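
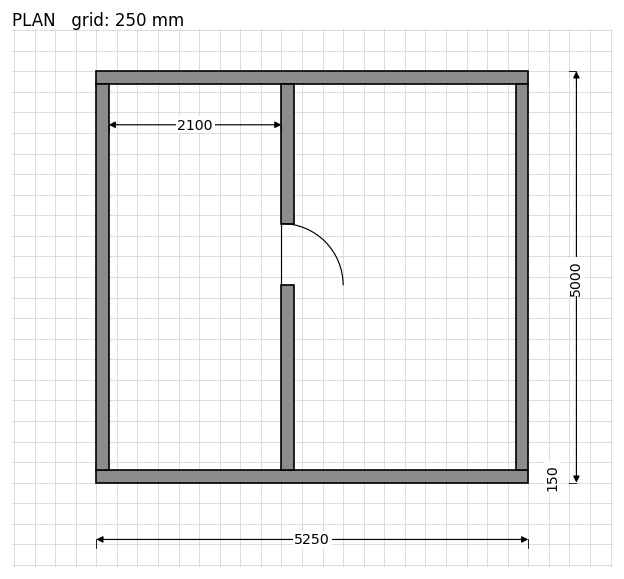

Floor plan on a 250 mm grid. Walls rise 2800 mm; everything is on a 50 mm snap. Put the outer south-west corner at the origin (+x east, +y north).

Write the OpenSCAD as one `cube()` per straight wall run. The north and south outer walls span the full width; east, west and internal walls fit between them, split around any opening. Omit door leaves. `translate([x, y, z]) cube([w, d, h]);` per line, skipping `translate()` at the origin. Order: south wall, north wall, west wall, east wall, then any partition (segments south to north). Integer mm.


cube([5250, 150, 2800]);
translate([0, 4850, 0]) cube([5250, 150, 2800]);
translate([0, 150, 0]) cube([150, 4700, 2800]);
translate([5100, 150, 0]) cube([150, 4700, 2800]);
translate([2250, 150, 0]) cube([150, 2250, 2800]);
translate([2250, 3150, 0]) cube([150, 1700, 2800]);


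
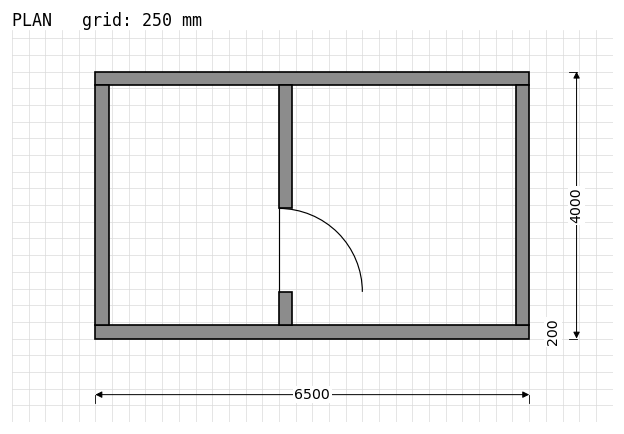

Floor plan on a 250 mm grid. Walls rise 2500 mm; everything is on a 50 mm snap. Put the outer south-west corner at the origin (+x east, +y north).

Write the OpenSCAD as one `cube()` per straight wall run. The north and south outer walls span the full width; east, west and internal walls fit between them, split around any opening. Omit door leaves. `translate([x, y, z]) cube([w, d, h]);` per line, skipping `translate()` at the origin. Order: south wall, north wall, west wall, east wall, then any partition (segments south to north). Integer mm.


cube([6500, 200, 2500]);
translate([0, 3800, 0]) cube([6500, 200, 2500]);
translate([0, 200, 0]) cube([200, 3600, 2500]);
translate([6300, 200, 0]) cube([200, 3600, 2500]);
translate([2750, 200, 0]) cube([200, 500, 2500]);
translate([2750, 1950, 0]) cube([200, 1850, 2500]);


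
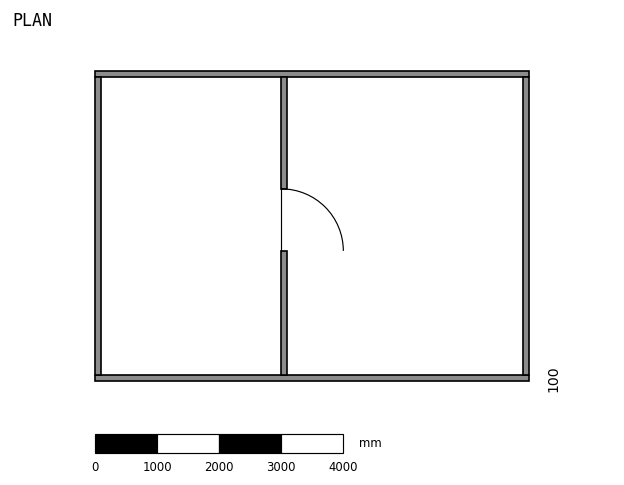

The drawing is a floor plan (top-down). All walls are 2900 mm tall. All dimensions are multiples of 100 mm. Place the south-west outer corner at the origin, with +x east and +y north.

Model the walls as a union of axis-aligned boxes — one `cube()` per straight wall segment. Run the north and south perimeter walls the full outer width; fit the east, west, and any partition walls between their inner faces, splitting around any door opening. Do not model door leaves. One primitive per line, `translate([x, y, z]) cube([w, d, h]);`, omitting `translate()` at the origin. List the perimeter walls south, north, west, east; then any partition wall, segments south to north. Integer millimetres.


cube([7000, 100, 2900]);
translate([0, 4900, 0]) cube([7000, 100, 2900]);
translate([0, 100, 0]) cube([100, 4800, 2900]);
translate([6900, 100, 0]) cube([100, 4800, 2900]);
translate([3000, 100, 0]) cube([100, 2000, 2900]);
translate([3000, 3100, 0]) cube([100, 1800, 2900]);


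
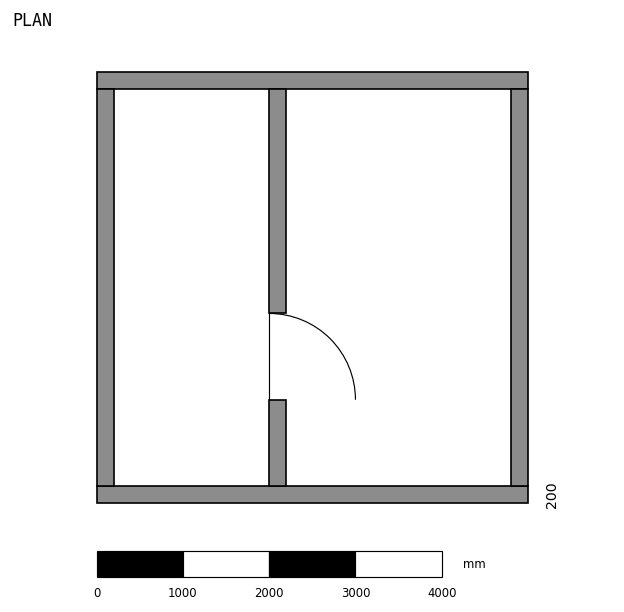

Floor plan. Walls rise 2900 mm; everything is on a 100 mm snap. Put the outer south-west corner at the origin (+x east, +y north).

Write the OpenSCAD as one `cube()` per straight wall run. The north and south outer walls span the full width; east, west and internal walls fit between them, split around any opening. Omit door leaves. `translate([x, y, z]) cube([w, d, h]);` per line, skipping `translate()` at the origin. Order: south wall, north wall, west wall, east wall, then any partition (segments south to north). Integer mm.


cube([5000, 200, 2900]);
translate([0, 4800, 0]) cube([5000, 200, 2900]);
translate([0, 200, 0]) cube([200, 4600, 2900]);
translate([4800, 200, 0]) cube([200, 4600, 2900]);
translate([2000, 200, 0]) cube([200, 1000, 2900]);
translate([2000, 2200, 0]) cube([200, 2600, 2900]);


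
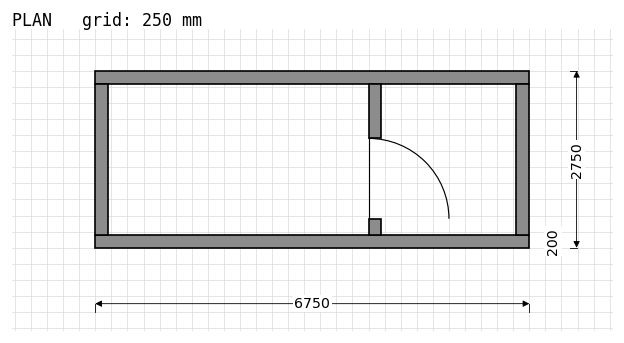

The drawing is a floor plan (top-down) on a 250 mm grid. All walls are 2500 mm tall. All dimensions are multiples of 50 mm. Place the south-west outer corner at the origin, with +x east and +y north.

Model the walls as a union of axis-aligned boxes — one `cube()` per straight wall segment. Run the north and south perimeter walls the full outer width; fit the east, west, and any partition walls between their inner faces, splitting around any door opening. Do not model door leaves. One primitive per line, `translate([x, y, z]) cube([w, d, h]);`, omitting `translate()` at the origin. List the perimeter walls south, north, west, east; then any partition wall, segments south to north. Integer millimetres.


cube([6750, 200, 2500]);
translate([0, 2550, 0]) cube([6750, 200, 2500]);
translate([0, 200, 0]) cube([200, 2350, 2500]);
translate([6550, 200, 0]) cube([200, 2350, 2500]);
translate([4250, 200, 0]) cube([200, 250, 2500]);
translate([4250, 1700, 0]) cube([200, 850, 2500]);


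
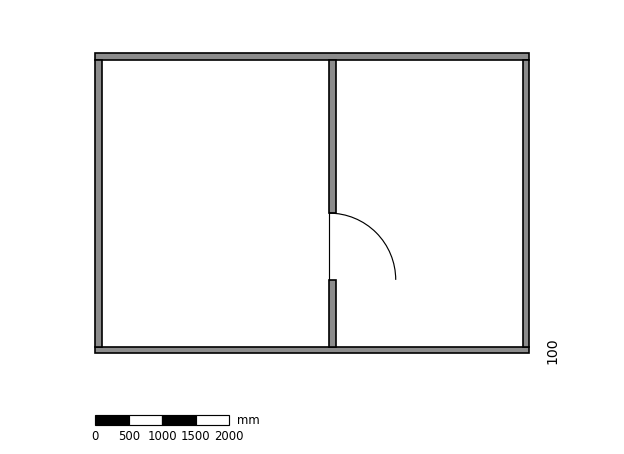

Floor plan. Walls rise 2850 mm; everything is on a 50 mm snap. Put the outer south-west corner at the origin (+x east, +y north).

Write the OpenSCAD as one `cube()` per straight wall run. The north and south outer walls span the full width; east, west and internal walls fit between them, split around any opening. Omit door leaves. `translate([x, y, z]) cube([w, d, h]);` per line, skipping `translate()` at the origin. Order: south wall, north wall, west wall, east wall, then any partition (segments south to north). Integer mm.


cube([6500, 100, 2850]);
translate([0, 4400, 0]) cube([6500, 100, 2850]);
translate([0, 100, 0]) cube([100, 4300, 2850]);
translate([6400, 100, 0]) cube([100, 4300, 2850]);
translate([3500, 100, 0]) cube([100, 1000, 2850]);
translate([3500, 2100, 0]) cube([100, 2300, 2850]);


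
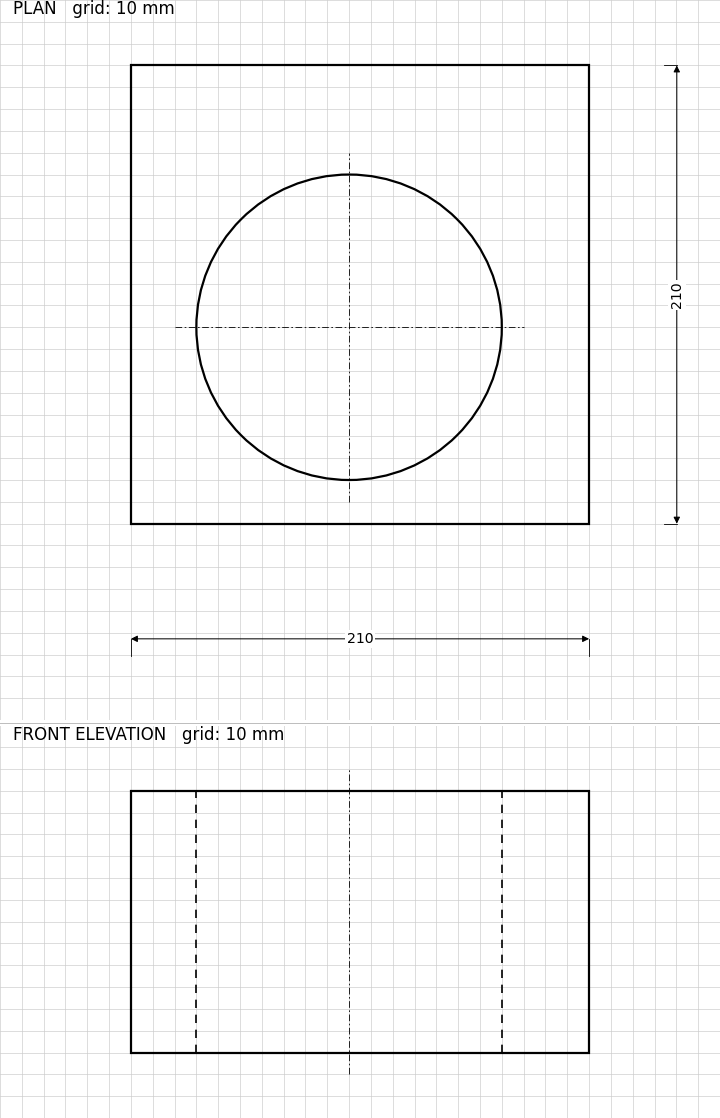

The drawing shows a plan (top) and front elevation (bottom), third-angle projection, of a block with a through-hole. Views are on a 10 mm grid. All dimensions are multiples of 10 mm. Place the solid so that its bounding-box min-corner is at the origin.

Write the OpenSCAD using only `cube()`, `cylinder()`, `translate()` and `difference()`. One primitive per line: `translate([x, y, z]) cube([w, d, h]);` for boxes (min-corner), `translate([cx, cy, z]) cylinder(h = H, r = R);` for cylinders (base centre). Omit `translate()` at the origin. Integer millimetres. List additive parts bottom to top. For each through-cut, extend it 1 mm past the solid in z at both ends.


difference() {
  cube([210, 210, 120]);
  translate([100, 90, -1]) cylinder(h = 122, r = 70);
}


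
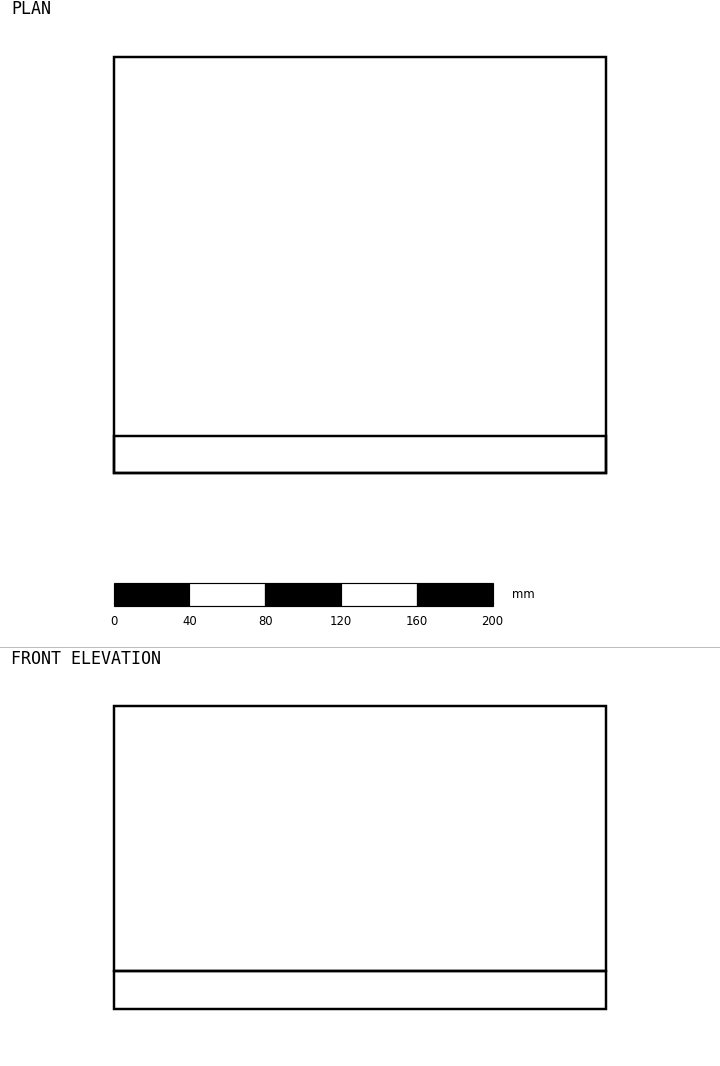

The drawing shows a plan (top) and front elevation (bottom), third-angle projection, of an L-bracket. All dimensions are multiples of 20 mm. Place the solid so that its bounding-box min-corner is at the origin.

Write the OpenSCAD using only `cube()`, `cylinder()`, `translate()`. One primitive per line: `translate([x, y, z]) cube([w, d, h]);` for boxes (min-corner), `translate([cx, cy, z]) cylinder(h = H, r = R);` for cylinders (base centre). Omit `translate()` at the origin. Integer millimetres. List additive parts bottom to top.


cube([260, 220, 20]);
translate([0, 0, 20]) cube([260, 20, 140]);


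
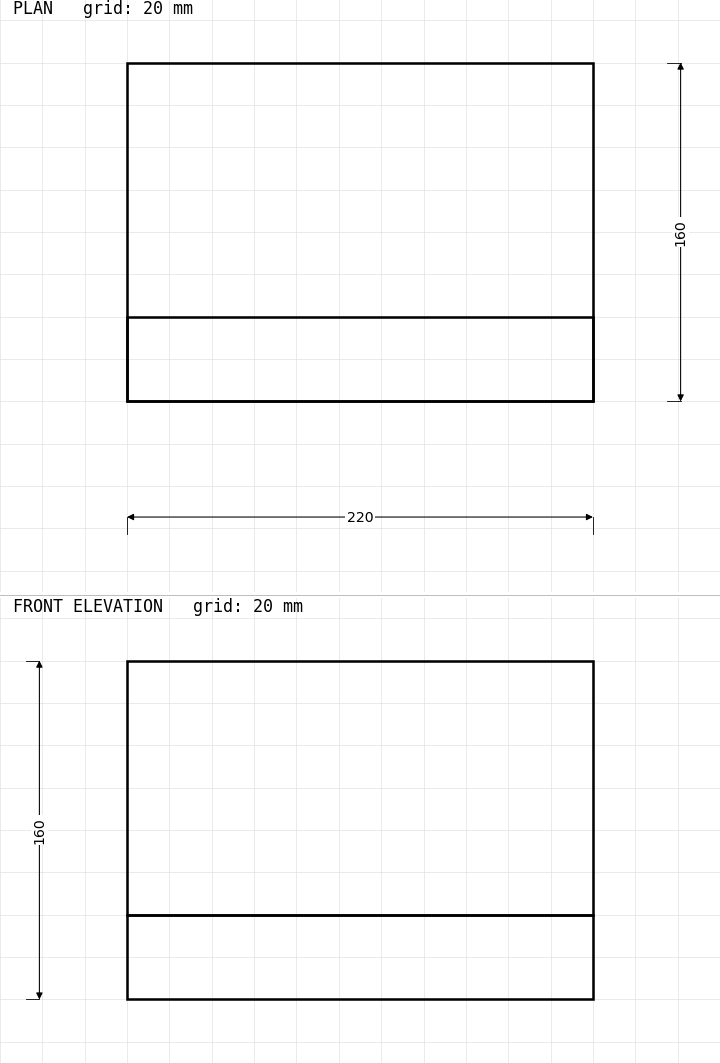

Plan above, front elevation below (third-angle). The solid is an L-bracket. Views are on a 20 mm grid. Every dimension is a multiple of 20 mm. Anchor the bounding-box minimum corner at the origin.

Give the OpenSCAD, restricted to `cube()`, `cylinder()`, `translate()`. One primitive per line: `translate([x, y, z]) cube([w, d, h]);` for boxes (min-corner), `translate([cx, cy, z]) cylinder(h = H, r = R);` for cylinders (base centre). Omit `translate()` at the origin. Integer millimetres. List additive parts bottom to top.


cube([220, 160, 40]);
translate([0, 0, 40]) cube([220, 40, 120]);


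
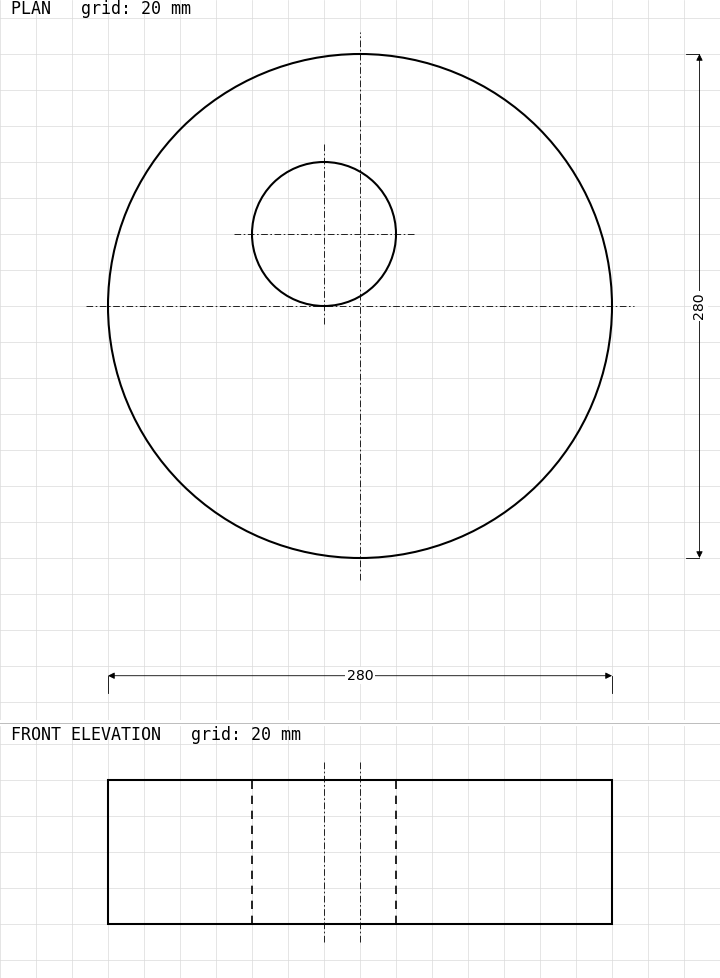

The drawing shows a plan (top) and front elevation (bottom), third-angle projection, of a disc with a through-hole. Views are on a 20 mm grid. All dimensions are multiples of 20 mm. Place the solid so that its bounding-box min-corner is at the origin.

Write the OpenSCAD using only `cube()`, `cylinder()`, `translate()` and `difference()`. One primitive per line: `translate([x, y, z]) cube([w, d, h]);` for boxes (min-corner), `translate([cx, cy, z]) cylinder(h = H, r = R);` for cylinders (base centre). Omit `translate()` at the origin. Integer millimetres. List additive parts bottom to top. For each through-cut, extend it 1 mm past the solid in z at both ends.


difference() {
  translate([140, 140, 0]) cylinder(h = 80, r = 140);
  translate([120, 180, -1]) cylinder(h = 82, r = 40);
}


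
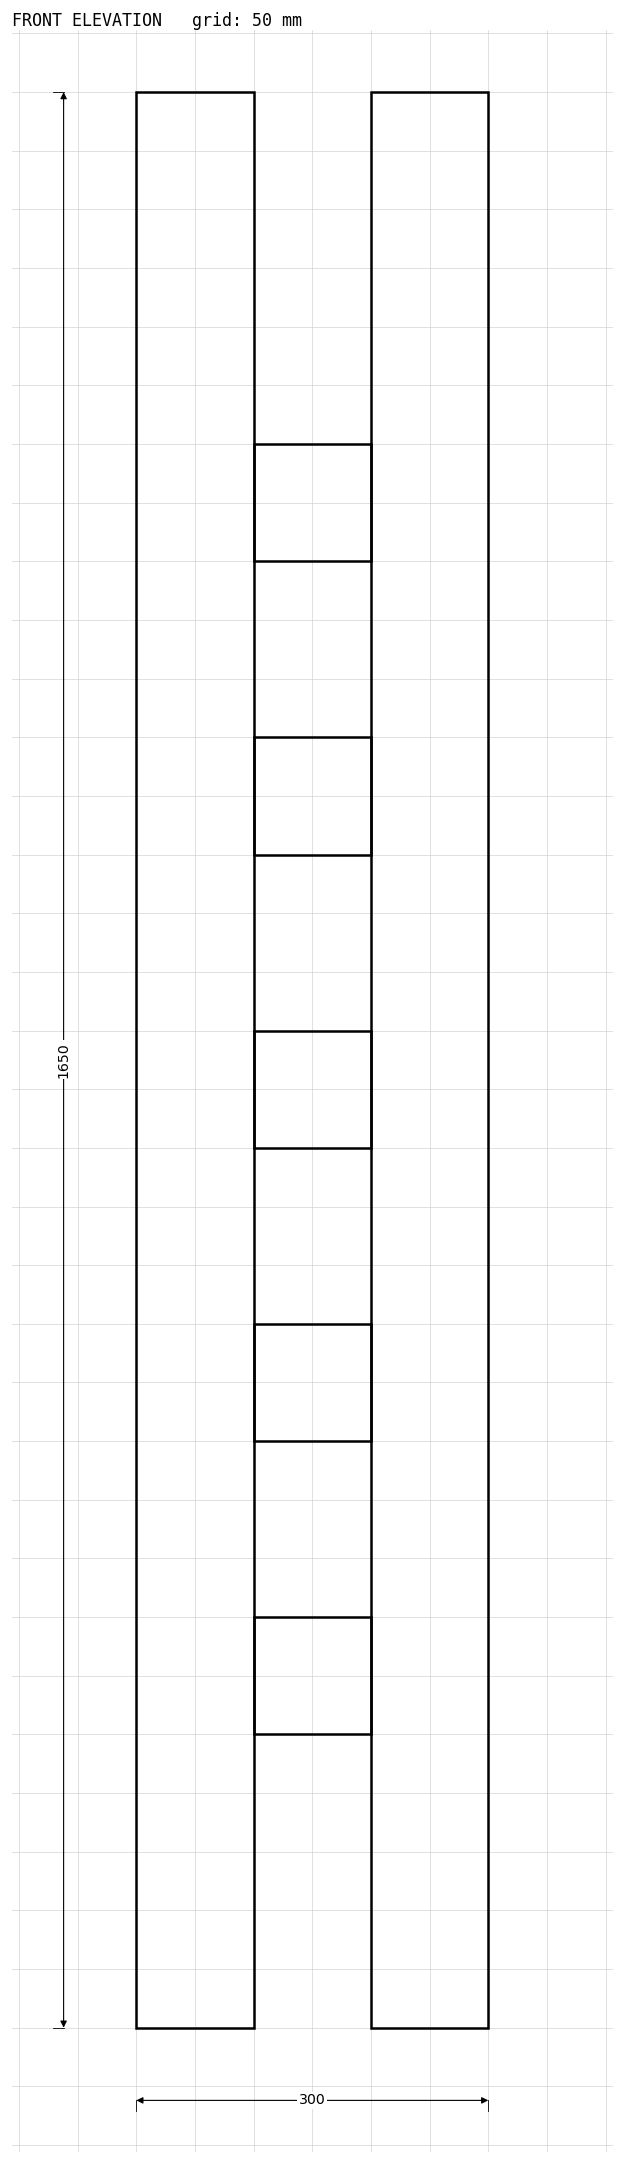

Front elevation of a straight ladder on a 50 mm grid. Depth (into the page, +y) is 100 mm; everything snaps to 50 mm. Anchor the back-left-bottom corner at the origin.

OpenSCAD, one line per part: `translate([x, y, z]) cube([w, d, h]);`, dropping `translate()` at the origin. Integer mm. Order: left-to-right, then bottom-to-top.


cube([100, 100, 1650]);
translate([100, 0, 250]) cube([100, 100, 100]);
translate([100, 0, 500]) cube([100, 100, 100]);
translate([100, 0, 750]) cube([100, 100, 100]);
translate([100, 0, 1000]) cube([100, 100, 100]);
translate([100, 0, 1250]) cube([100, 100, 100]);
translate([200, 0, 0]) cube([100, 100, 1650]);


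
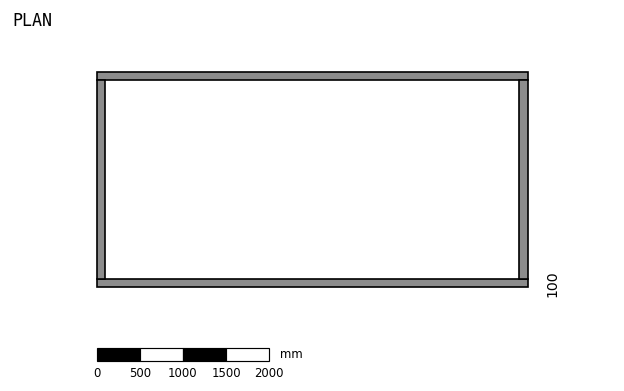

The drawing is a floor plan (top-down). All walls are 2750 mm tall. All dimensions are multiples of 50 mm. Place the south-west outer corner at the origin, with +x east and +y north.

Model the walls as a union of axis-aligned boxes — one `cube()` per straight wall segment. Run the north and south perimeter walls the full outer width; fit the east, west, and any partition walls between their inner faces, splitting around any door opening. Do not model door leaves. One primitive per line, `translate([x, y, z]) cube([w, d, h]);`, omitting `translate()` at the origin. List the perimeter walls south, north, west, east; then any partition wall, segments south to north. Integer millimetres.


cube([5000, 100, 2750]);
translate([0, 2400, 0]) cube([5000, 100, 2750]);
translate([0, 100, 0]) cube([100, 2300, 2750]);
translate([4900, 100, 0]) cube([100, 2300, 2750]);


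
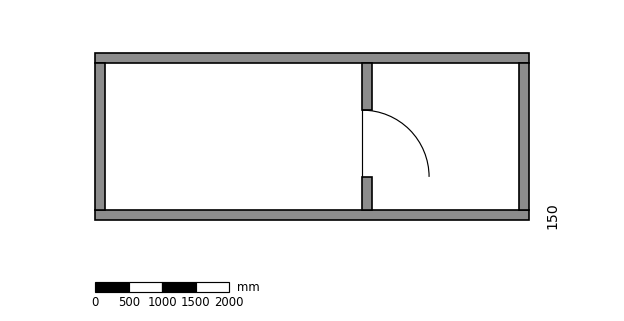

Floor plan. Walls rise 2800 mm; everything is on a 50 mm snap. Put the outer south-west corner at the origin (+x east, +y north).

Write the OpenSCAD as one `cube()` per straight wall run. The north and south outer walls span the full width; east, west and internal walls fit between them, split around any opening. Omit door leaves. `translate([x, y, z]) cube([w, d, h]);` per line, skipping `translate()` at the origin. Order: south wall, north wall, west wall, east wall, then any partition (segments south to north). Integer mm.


cube([6500, 150, 2800]);
translate([0, 2350, 0]) cube([6500, 150, 2800]);
translate([0, 150, 0]) cube([150, 2200, 2800]);
translate([6350, 150, 0]) cube([150, 2200, 2800]);
translate([4000, 150, 0]) cube([150, 500, 2800]);
translate([4000, 1650, 0]) cube([150, 700, 2800]);


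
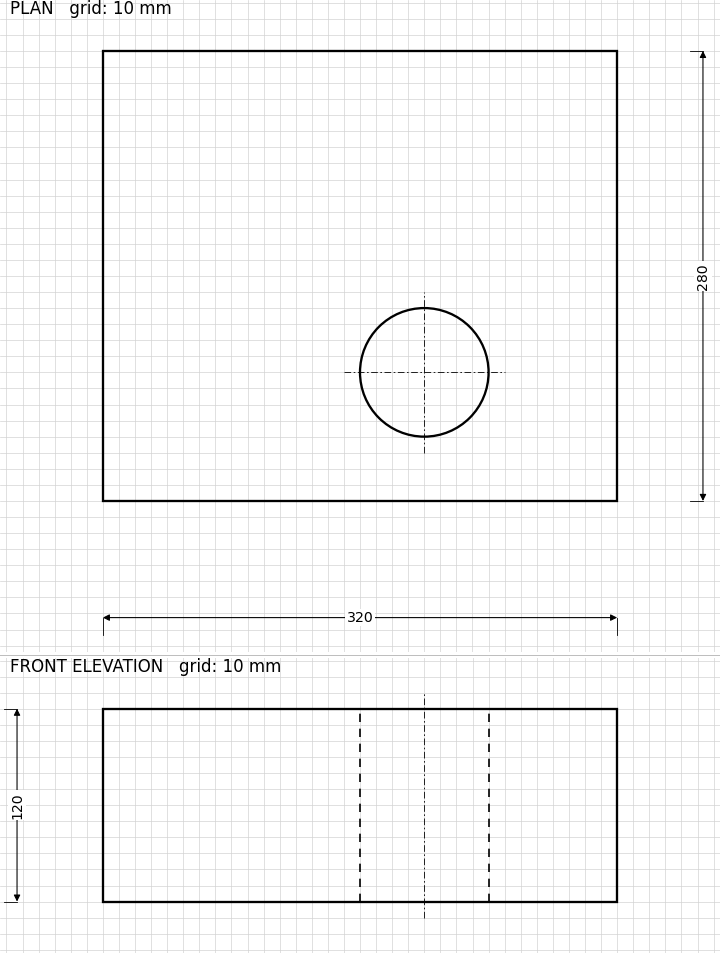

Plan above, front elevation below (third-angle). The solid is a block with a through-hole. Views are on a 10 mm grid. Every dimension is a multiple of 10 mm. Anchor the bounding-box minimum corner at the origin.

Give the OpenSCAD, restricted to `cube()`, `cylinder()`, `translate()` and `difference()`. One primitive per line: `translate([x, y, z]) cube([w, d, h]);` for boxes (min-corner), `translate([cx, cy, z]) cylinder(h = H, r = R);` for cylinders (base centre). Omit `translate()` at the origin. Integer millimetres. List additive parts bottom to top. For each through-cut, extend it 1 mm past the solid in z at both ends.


difference() {
  cube([320, 280, 120]);
  translate([200, 80, -1]) cylinder(h = 122, r = 40);
}


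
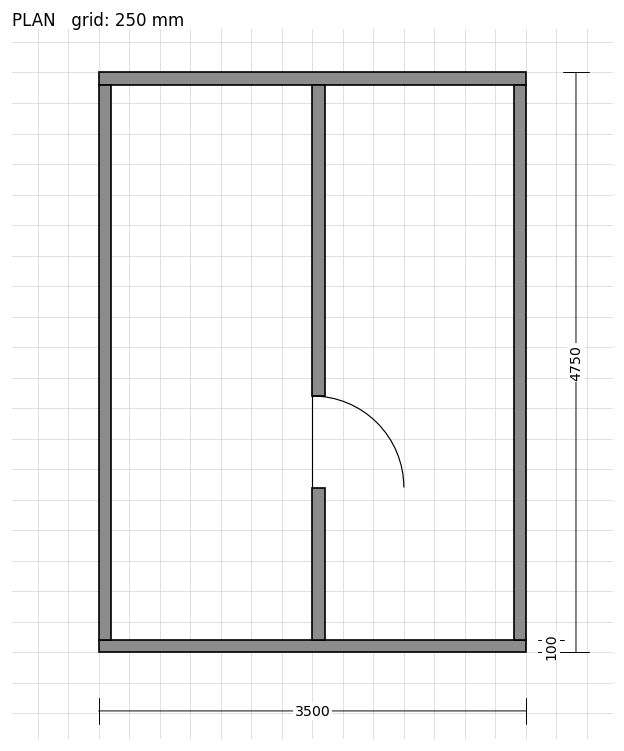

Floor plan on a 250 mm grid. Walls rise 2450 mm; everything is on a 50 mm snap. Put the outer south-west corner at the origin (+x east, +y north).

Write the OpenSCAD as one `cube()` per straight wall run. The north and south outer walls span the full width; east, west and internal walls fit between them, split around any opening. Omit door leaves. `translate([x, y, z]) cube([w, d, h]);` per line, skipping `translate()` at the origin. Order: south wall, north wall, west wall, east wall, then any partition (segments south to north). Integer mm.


cube([3500, 100, 2450]);
translate([0, 4650, 0]) cube([3500, 100, 2450]);
translate([0, 100, 0]) cube([100, 4550, 2450]);
translate([3400, 100, 0]) cube([100, 4550, 2450]);
translate([1750, 100, 0]) cube([100, 1250, 2450]);
translate([1750, 2100, 0]) cube([100, 2550, 2450]);


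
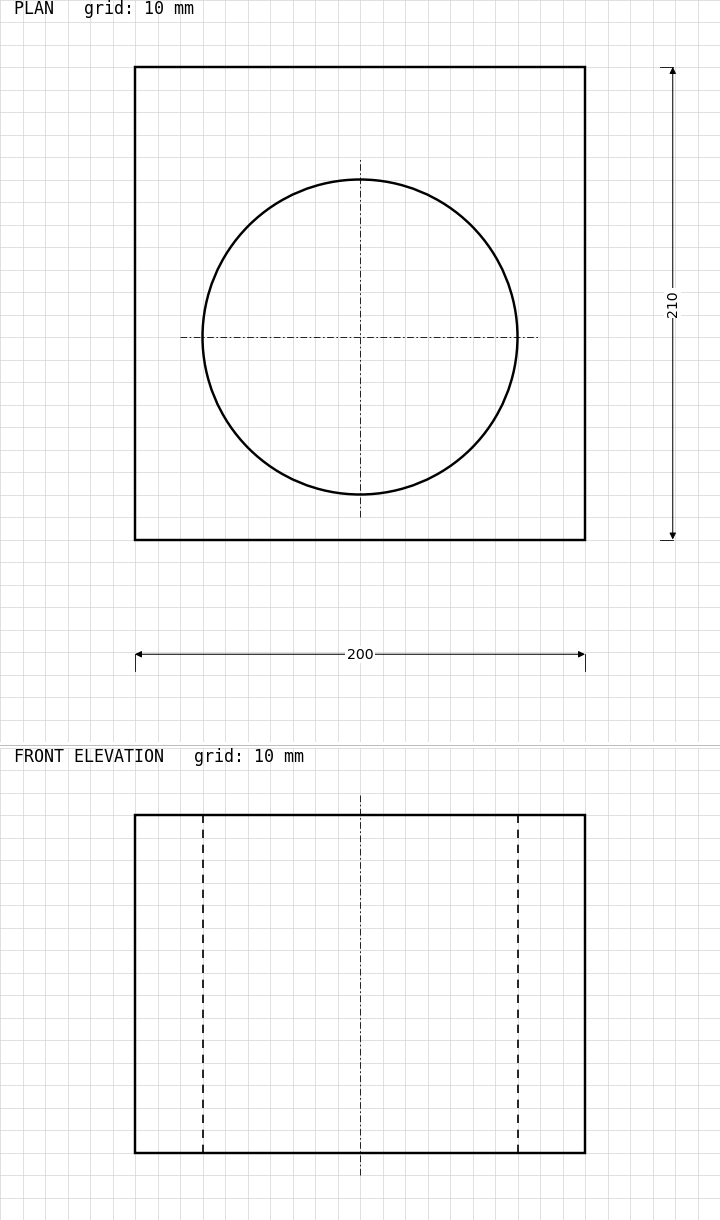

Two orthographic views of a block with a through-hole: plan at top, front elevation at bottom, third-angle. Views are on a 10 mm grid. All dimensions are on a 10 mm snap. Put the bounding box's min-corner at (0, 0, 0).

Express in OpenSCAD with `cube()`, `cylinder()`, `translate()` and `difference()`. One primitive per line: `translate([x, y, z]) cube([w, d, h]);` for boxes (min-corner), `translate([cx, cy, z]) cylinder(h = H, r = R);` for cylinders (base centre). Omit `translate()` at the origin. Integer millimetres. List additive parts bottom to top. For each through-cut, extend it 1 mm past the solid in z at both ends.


difference() {
  cube([200, 210, 150]);
  translate([100, 90, -1]) cylinder(h = 152, r = 70);
}


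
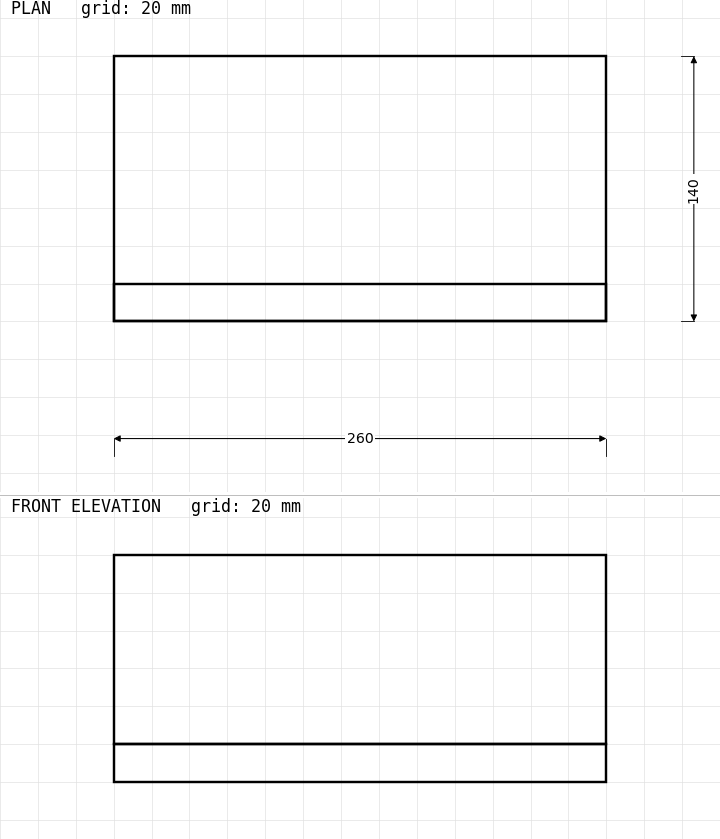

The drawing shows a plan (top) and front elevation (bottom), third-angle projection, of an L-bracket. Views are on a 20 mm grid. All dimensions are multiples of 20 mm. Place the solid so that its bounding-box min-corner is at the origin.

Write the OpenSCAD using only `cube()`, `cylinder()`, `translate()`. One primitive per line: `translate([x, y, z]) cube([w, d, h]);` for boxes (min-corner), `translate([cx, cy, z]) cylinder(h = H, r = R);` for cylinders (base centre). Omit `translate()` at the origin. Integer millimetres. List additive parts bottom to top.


cube([260, 140, 20]);
translate([0, 0, 20]) cube([260, 20, 100]);


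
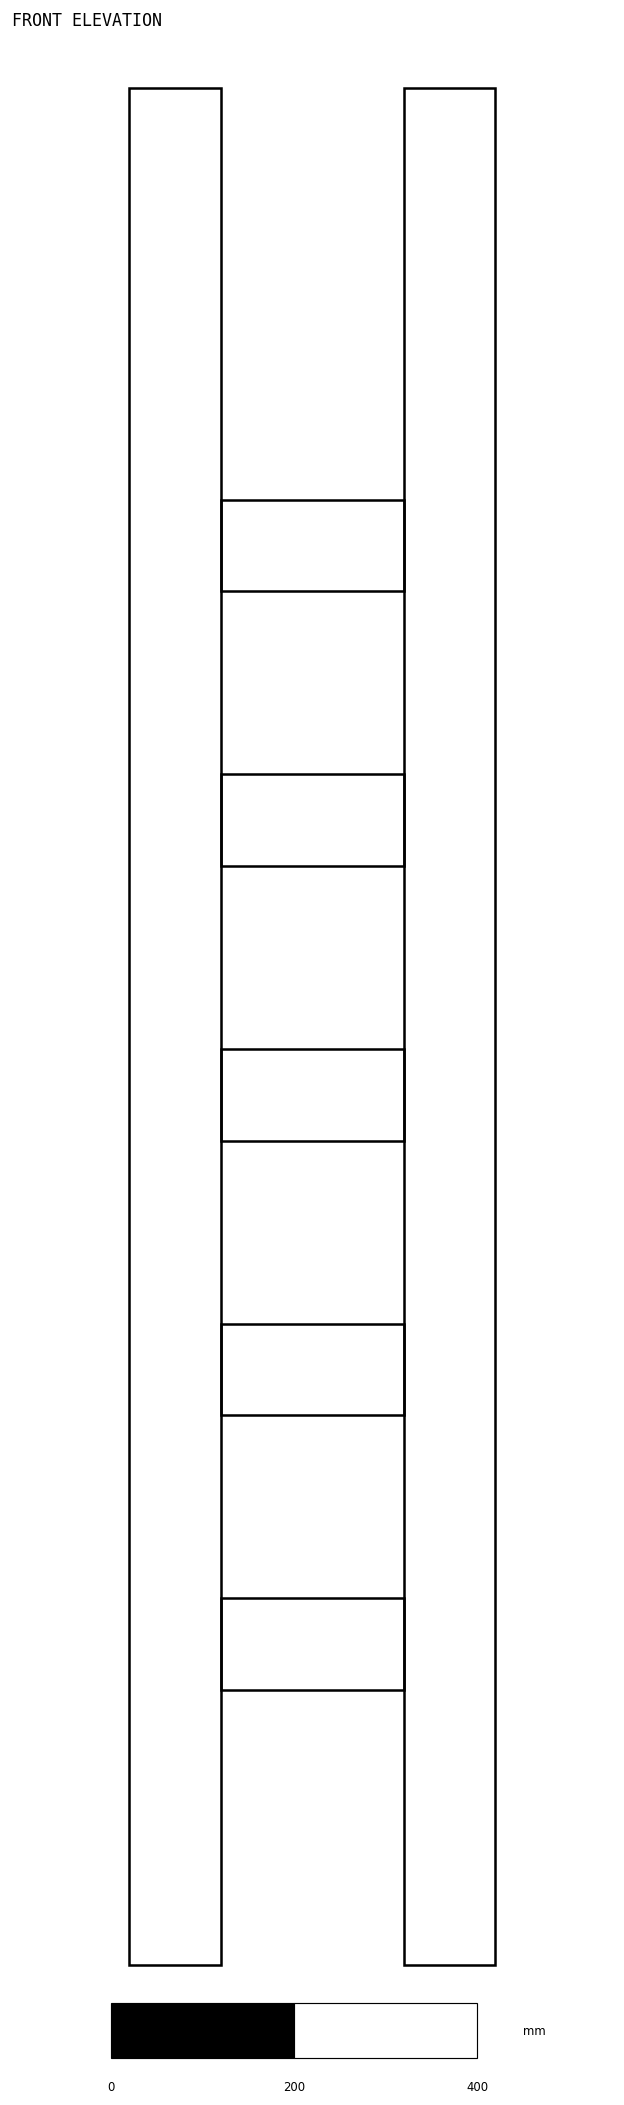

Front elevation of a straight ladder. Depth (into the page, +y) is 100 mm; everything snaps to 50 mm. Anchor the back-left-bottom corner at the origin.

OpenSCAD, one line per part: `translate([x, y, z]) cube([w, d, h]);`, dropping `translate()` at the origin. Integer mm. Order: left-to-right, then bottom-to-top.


cube([100, 100, 2050]);
translate([100, 0, 300]) cube([200, 100, 100]);
translate([100, 0, 600]) cube([200, 100, 100]);
translate([100, 0, 900]) cube([200, 100, 100]);
translate([100, 0, 1200]) cube([200, 100, 100]);
translate([100, 0, 1500]) cube([200, 100, 100]);
translate([300, 0, 0]) cube([100, 100, 2050]);


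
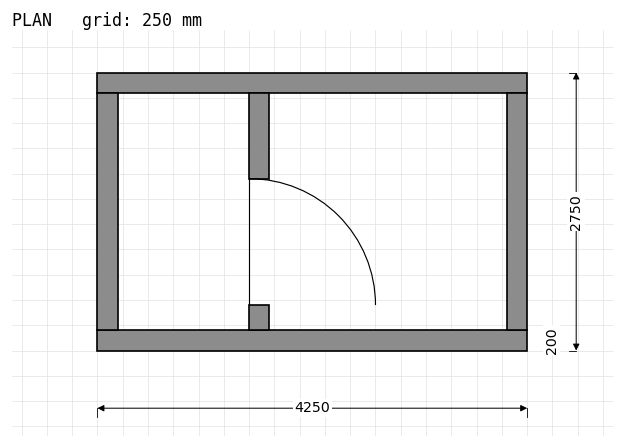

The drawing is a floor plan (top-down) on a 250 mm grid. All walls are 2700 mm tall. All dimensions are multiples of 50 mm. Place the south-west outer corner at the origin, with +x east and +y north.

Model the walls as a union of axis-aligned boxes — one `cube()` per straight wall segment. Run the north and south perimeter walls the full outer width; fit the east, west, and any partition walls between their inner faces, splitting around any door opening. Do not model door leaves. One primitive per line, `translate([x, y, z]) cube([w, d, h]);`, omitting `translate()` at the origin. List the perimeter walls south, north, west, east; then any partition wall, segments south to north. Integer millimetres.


cube([4250, 200, 2700]);
translate([0, 2550, 0]) cube([4250, 200, 2700]);
translate([0, 200, 0]) cube([200, 2350, 2700]);
translate([4050, 200, 0]) cube([200, 2350, 2700]);
translate([1500, 200, 0]) cube([200, 250, 2700]);
translate([1500, 1700, 0]) cube([200, 850, 2700]);


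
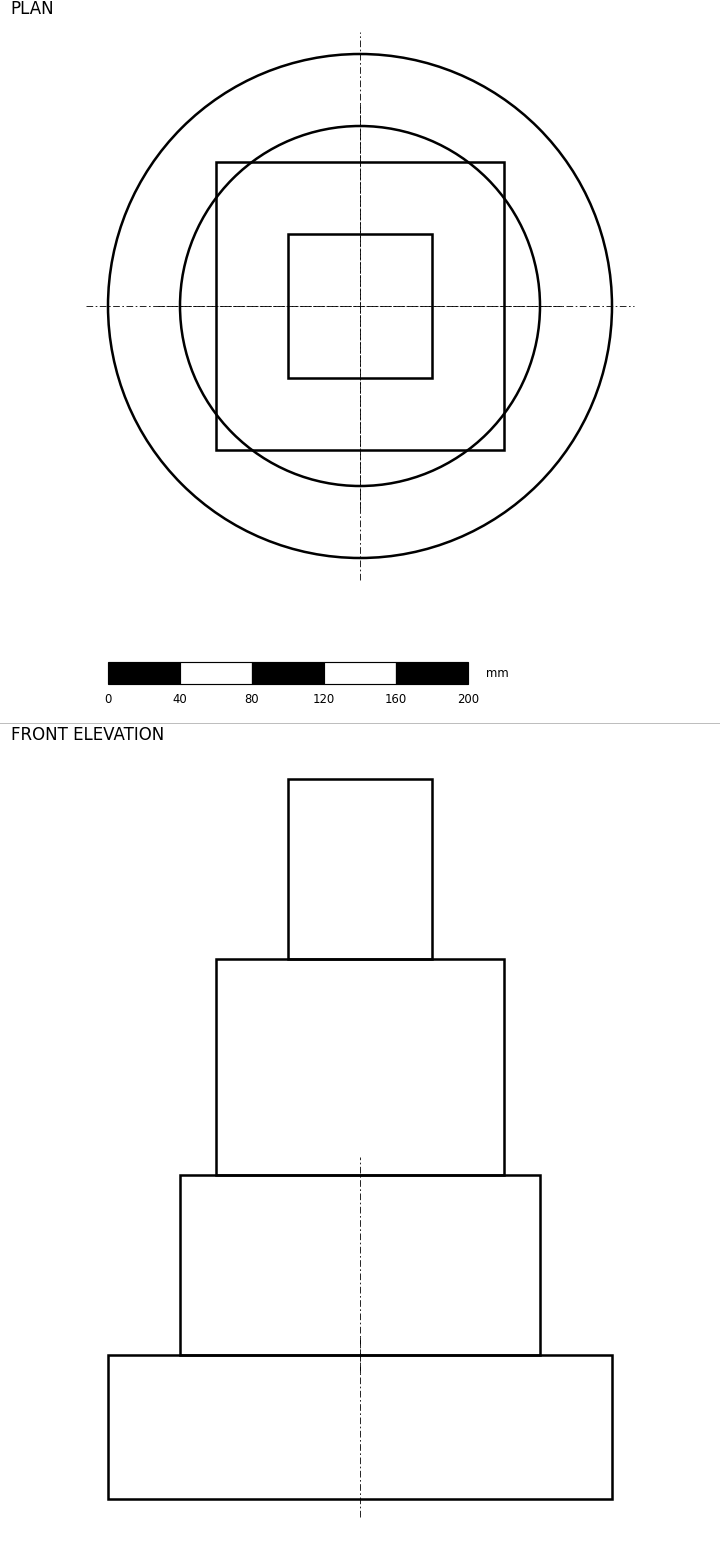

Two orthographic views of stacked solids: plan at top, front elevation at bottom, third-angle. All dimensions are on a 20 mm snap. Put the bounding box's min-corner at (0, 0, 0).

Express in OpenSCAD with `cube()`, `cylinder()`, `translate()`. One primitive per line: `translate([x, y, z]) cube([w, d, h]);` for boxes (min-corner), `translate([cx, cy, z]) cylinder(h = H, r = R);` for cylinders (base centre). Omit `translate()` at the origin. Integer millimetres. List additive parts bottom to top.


translate([140, 140, 0]) cylinder(h = 80, r = 140);
translate([140, 140, 80]) cylinder(h = 100, r = 100);
translate([60, 60, 180]) cube([160, 160, 120]);
translate([100, 100, 300]) cube([80, 80, 100]);


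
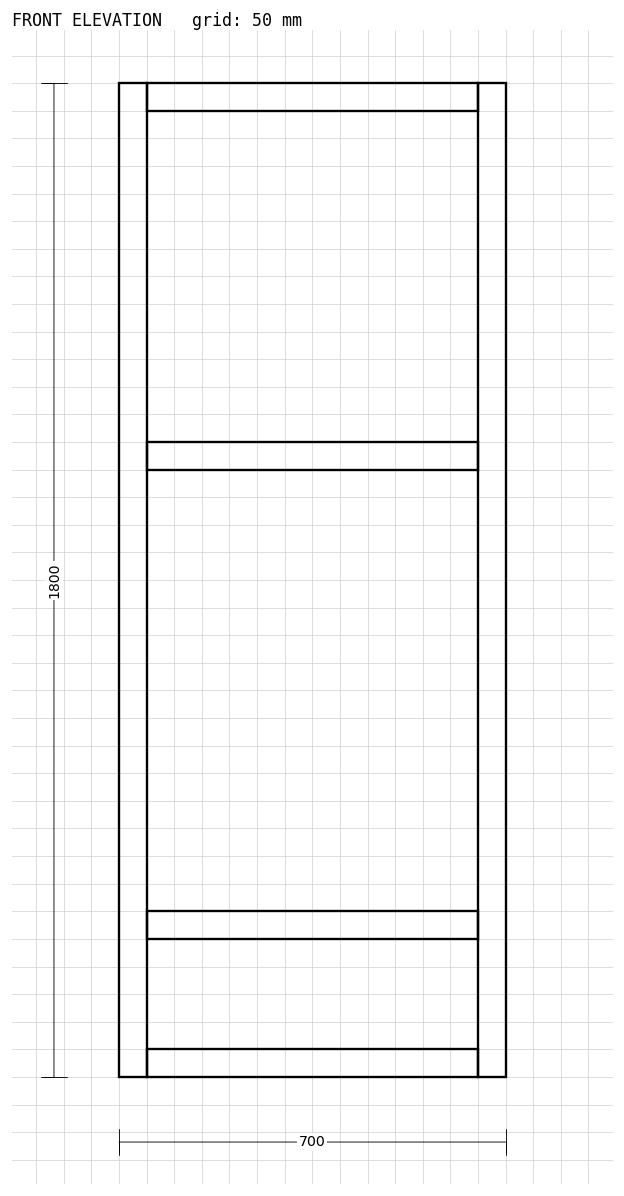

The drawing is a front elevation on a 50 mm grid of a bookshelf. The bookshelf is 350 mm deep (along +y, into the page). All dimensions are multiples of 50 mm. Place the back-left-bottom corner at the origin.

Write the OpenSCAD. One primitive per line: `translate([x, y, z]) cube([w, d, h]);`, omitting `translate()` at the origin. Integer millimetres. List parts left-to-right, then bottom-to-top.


cube([50, 350, 1800]);
translate([50, 0, 0]) cube([600, 350, 50]);
translate([50, 0, 250]) cube([600, 350, 50]);
translate([50, 0, 1100]) cube([600, 350, 50]);
translate([50, 0, 1750]) cube([600, 350, 50]);
translate([650, 0, 0]) cube([50, 350, 1800]);


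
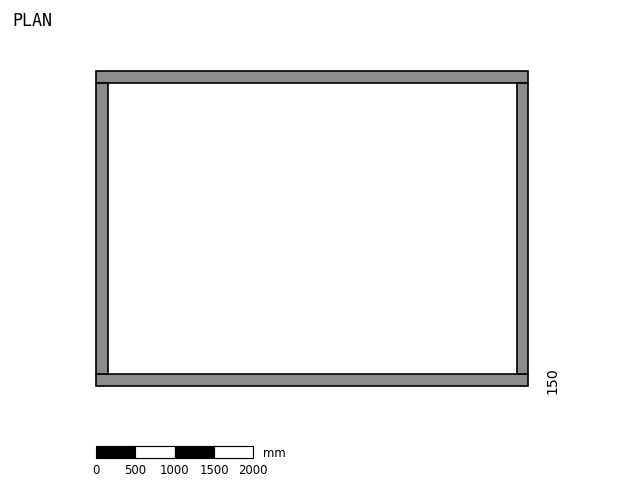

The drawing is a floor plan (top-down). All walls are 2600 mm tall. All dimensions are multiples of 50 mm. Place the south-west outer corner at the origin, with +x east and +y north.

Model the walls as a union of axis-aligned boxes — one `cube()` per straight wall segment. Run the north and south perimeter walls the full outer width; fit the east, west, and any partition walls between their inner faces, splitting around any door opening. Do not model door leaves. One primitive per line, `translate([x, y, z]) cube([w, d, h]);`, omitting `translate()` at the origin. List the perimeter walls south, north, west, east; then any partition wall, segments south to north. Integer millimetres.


cube([5500, 150, 2600]);
translate([0, 3850, 0]) cube([5500, 150, 2600]);
translate([0, 150, 0]) cube([150, 3700, 2600]);
translate([5350, 150, 0]) cube([150, 3700, 2600]);


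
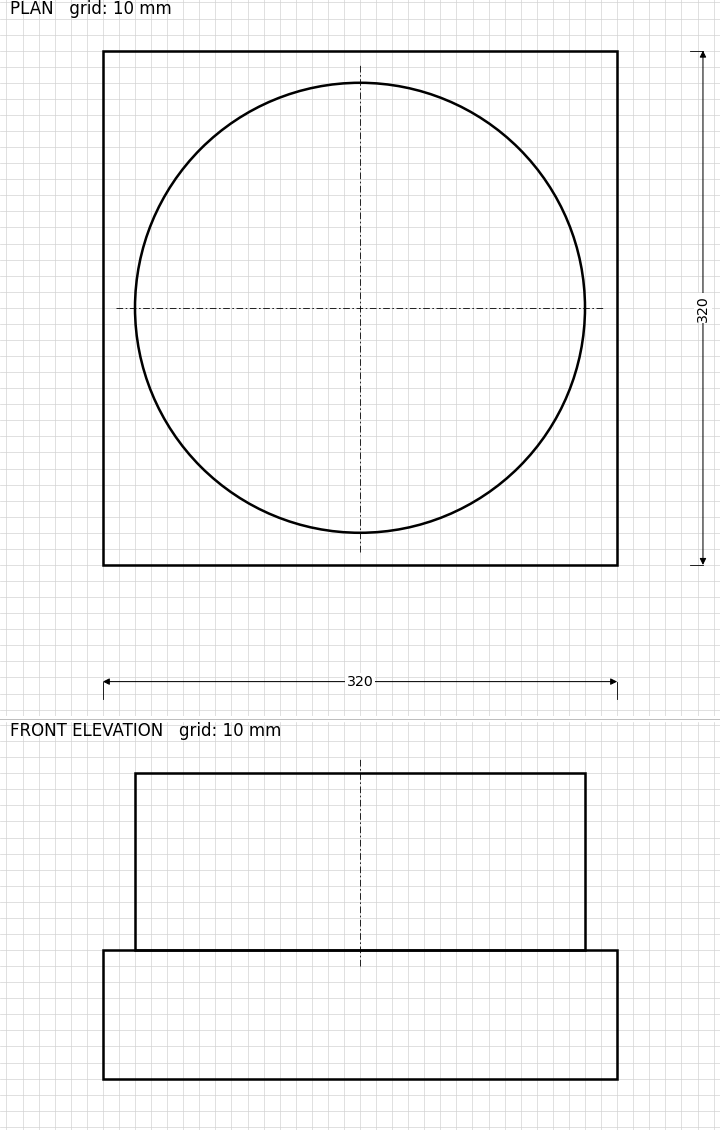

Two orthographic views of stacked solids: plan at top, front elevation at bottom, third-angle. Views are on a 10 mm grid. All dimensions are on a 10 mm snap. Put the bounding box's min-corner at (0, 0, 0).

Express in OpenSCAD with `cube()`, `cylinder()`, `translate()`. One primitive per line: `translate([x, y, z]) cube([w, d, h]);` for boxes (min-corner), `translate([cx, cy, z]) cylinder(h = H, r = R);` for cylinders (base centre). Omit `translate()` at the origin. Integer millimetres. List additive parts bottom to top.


cube([320, 320, 80]);
translate([160, 160, 80]) cylinder(h = 110, r = 140);


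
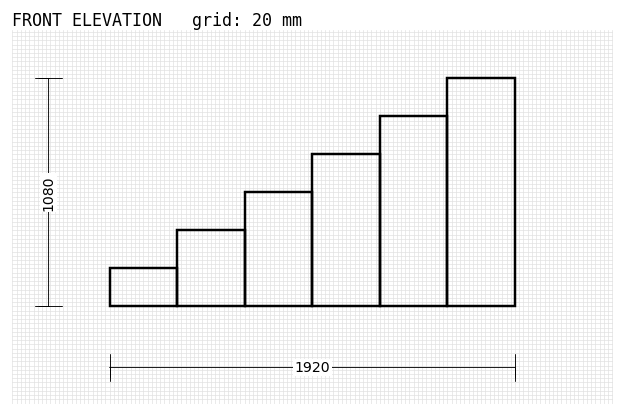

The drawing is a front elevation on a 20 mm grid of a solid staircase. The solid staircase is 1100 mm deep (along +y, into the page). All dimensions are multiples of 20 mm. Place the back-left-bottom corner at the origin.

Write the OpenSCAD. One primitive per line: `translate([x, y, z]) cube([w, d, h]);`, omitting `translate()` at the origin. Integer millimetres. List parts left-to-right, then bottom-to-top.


cube([320, 1100, 180]);
translate([320, 0, 0]) cube([320, 1100, 360]);
translate([640, 0, 0]) cube([320, 1100, 540]);
translate([960, 0, 0]) cube([320, 1100, 720]);
translate([1280, 0, 0]) cube([320, 1100, 900]);
translate([1600, 0, 0]) cube([320, 1100, 1080]);


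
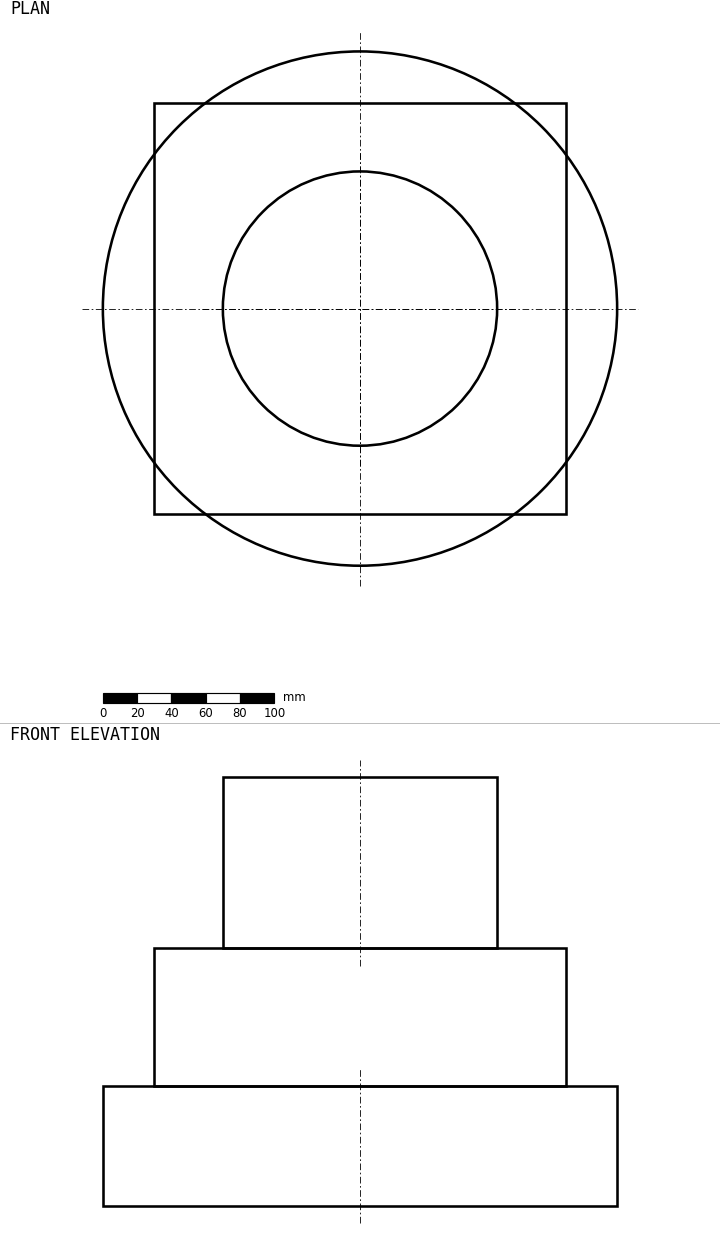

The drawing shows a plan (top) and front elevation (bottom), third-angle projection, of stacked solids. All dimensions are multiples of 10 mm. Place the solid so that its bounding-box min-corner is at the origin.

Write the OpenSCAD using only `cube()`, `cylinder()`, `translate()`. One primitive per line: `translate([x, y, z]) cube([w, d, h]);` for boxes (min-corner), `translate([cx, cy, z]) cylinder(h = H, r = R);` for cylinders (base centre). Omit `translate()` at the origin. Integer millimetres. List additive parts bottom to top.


translate([150, 150, 0]) cylinder(h = 70, r = 150);
translate([30, 30, 70]) cube([240, 240, 80]);
translate([150, 150, 150]) cylinder(h = 100, r = 80);


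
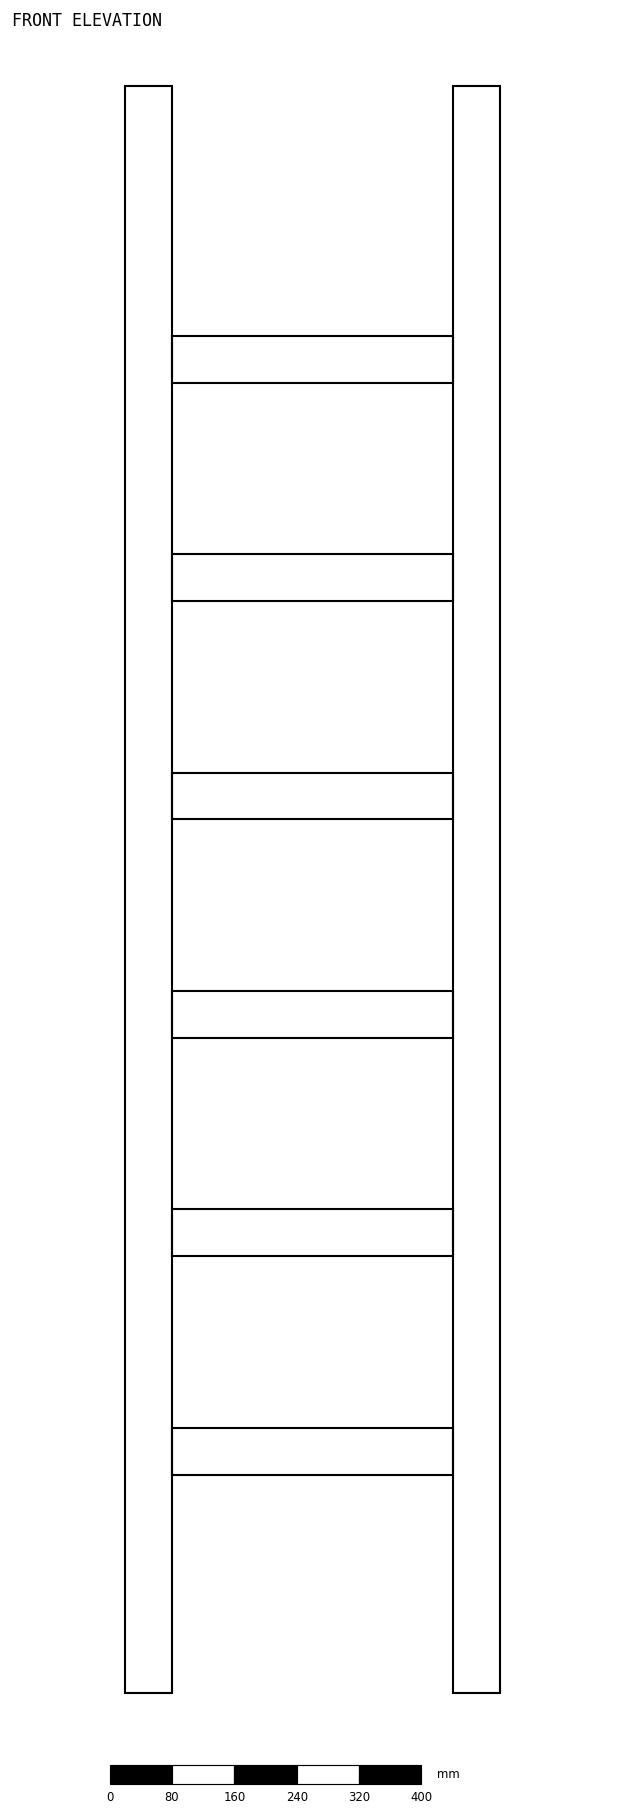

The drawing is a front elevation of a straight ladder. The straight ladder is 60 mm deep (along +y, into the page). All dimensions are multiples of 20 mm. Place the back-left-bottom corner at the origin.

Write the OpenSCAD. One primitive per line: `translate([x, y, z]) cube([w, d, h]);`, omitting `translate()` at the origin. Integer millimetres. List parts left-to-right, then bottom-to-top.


cube([60, 60, 2060]);
translate([60, 0, 280]) cube([360, 60, 60]);
translate([60, 0, 560]) cube([360, 60, 60]);
translate([60, 0, 840]) cube([360, 60, 60]);
translate([60, 0, 1120]) cube([360, 60, 60]);
translate([60, 0, 1400]) cube([360, 60, 60]);
translate([60, 0, 1680]) cube([360, 60, 60]);
translate([420, 0, 0]) cube([60, 60, 2060]);


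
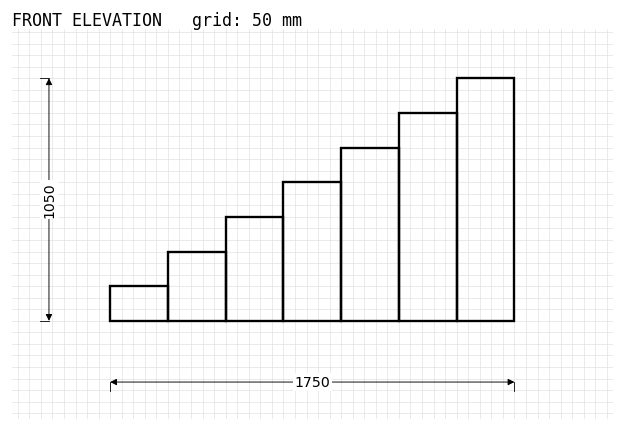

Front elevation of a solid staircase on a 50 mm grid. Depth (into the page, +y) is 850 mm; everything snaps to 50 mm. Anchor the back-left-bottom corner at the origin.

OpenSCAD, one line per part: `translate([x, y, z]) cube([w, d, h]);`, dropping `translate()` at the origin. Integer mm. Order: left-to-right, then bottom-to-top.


cube([250, 850, 150]);
translate([250, 0, 0]) cube([250, 850, 300]);
translate([500, 0, 0]) cube([250, 850, 450]);
translate([750, 0, 0]) cube([250, 850, 600]);
translate([1000, 0, 0]) cube([250, 850, 750]);
translate([1250, 0, 0]) cube([250, 850, 900]);
translate([1500, 0, 0]) cube([250, 850, 1050]);


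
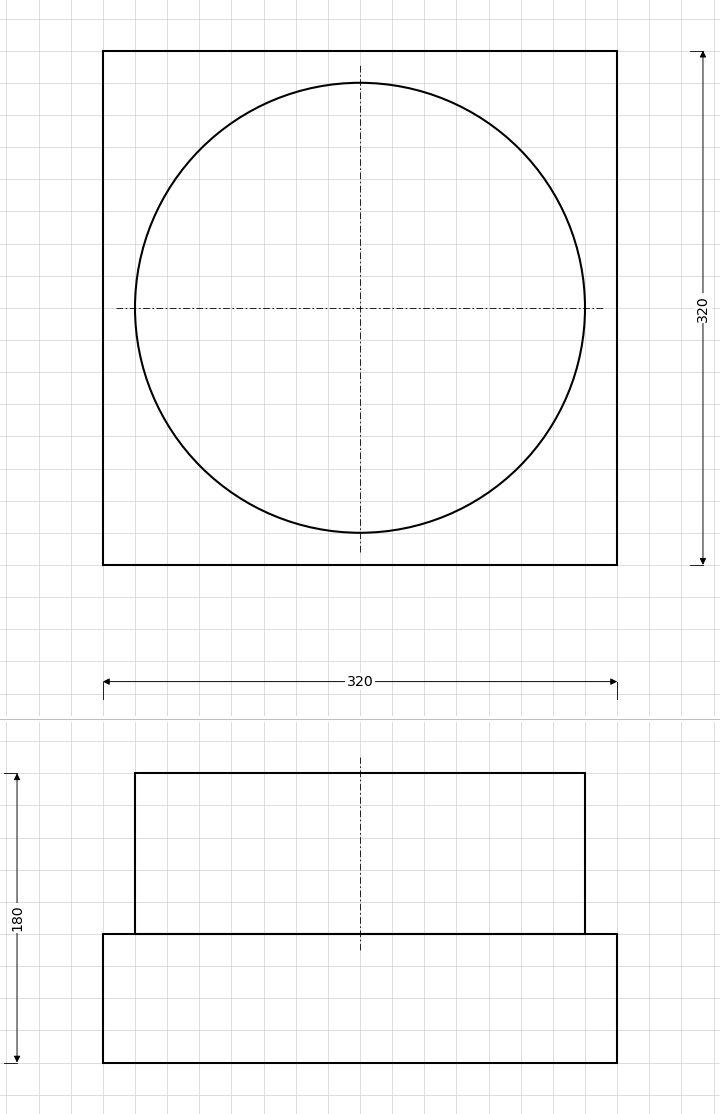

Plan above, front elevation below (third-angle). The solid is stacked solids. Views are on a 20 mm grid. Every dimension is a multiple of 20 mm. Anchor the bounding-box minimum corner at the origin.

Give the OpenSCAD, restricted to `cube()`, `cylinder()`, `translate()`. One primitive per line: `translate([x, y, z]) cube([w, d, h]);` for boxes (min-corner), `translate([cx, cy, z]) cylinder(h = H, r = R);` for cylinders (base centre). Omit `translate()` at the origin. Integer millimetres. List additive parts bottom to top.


cube([320, 320, 80]);
translate([160, 160, 80]) cylinder(h = 100, r = 140);


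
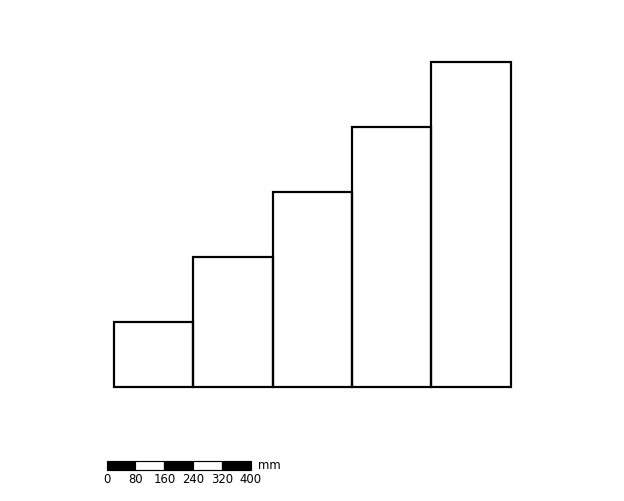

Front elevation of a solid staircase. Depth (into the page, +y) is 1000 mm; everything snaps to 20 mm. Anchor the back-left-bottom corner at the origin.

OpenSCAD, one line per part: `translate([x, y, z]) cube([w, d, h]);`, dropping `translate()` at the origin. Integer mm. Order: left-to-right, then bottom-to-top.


cube([220, 1000, 180]);
translate([220, 0, 0]) cube([220, 1000, 360]);
translate([440, 0, 0]) cube([220, 1000, 540]);
translate([660, 0, 0]) cube([220, 1000, 720]);
translate([880, 0, 0]) cube([220, 1000, 900]);


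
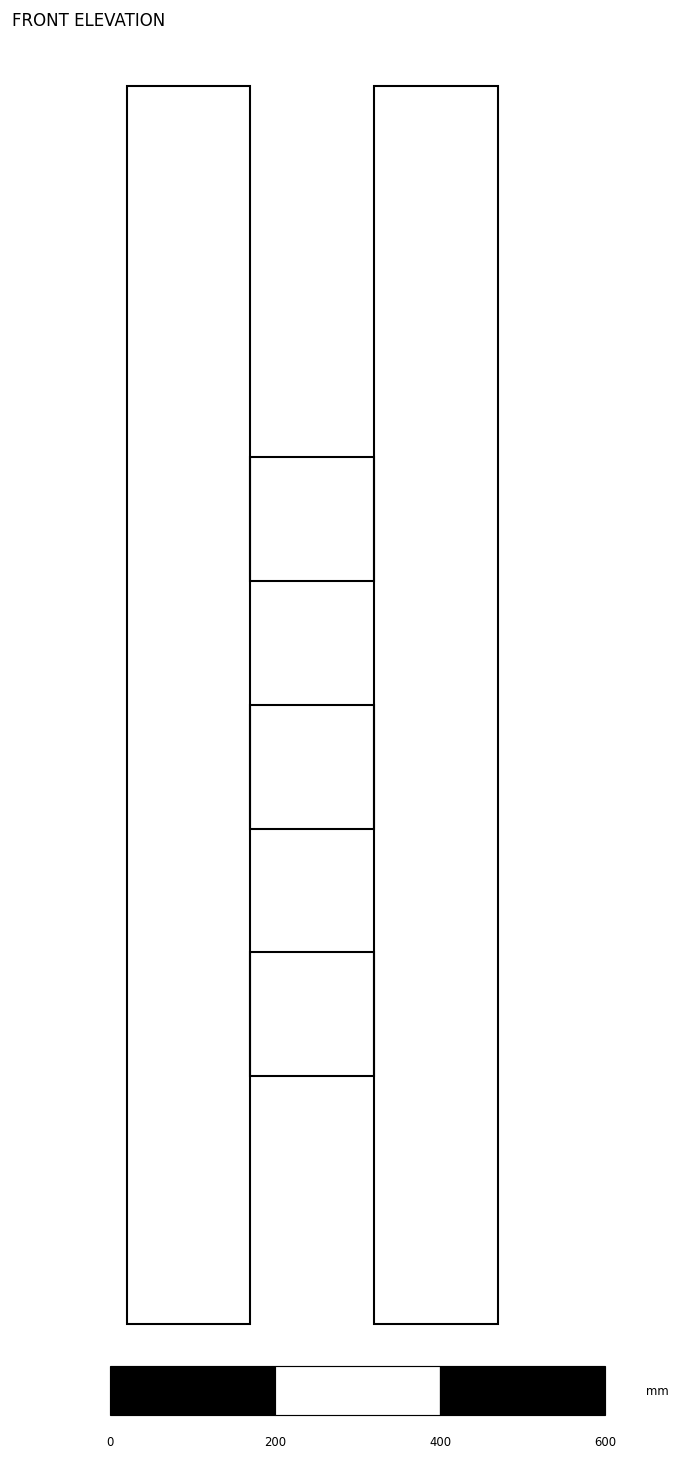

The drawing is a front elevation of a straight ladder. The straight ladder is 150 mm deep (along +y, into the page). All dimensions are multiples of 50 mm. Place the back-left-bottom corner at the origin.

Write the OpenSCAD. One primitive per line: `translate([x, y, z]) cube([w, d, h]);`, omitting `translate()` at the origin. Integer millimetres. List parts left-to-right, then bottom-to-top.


cube([150, 150, 1500]);
translate([150, 0, 300]) cube([150, 150, 150]);
translate([150, 0, 600]) cube([150, 150, 150]);
translate([150, 0, 900]) cube([150, 150, 150]);
translate([300, 0, 0]) cube([150, 150, 1500]);


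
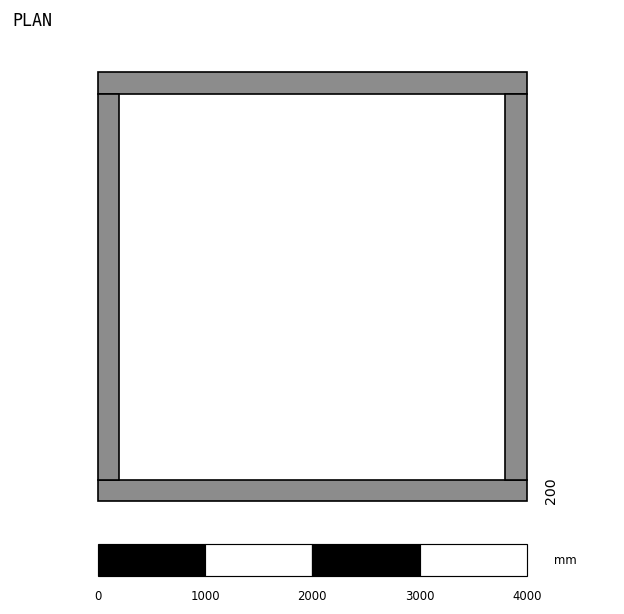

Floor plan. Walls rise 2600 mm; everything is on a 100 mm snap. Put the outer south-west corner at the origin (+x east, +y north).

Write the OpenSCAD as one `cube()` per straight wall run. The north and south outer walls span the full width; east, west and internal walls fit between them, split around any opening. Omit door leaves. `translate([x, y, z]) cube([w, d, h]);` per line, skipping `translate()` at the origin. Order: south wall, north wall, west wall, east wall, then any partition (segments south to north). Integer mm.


cube([4000, 200, 2600]);
translate([0, 3800, 0]) cube([4000, 200, 2600]);
translate([0, 200, 0]) cube([200, 3600, 2600]);
translate([3800, 200, 0]) cube([200, 3600, 2600]);


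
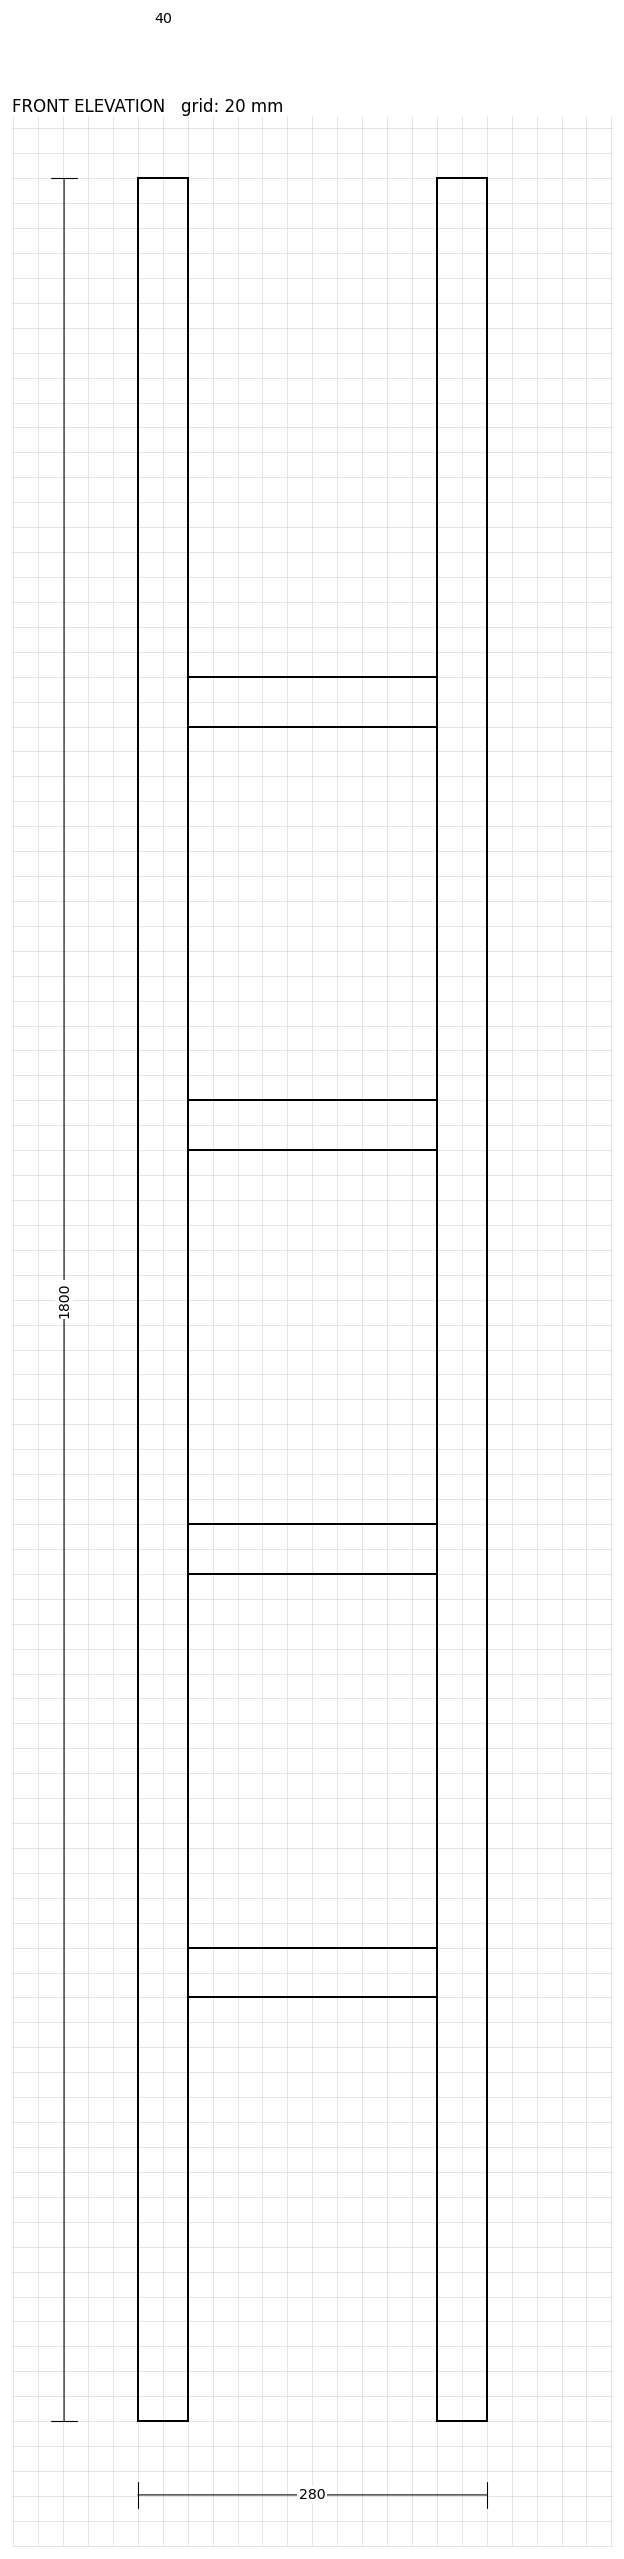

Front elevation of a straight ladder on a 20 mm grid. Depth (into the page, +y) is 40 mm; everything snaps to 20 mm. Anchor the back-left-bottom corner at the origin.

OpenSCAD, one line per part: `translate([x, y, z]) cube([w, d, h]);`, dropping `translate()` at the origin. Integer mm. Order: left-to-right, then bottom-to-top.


cube([40, 40, 1800]);
translate([40, 0, 340]) cube([200, 40, 40]);
translate([40, 0, 680]) cube([200, 40, 40]);
translate([40, 0, 1020]) cube([200, 40, 40]);
translate([40, 0, 1360]) cube([200, 40, 40]);
translate([240, 0, 0]) cube([40, 40, 1800]);


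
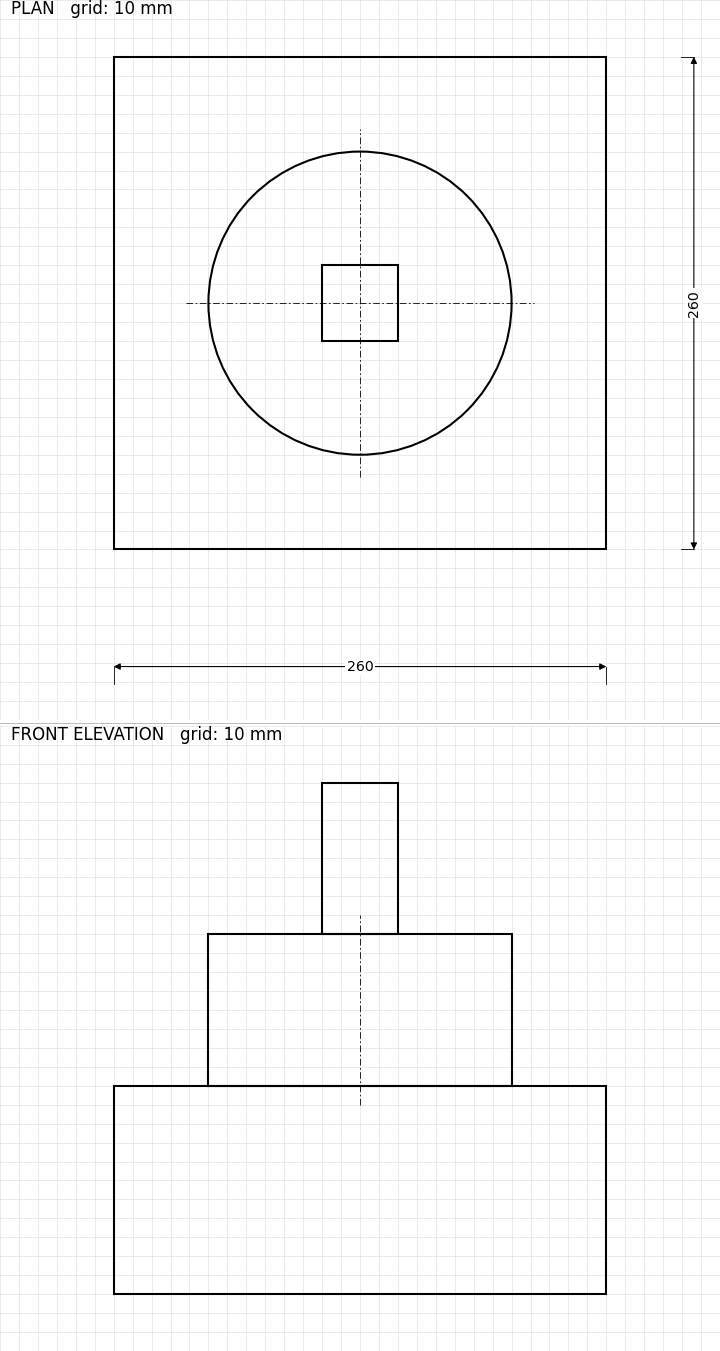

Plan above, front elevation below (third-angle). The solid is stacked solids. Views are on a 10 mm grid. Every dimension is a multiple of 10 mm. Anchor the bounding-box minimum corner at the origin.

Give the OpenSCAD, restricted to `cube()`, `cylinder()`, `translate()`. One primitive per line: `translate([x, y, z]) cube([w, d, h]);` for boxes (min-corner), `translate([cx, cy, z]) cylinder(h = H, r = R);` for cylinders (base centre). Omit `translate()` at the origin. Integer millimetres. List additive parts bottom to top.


cube([260, 260, 110]);
translate([130, 130, 110]) cylinder(h = 80, r = 80);
translate([110, 110, 190]) cube([40, 40, 80]);


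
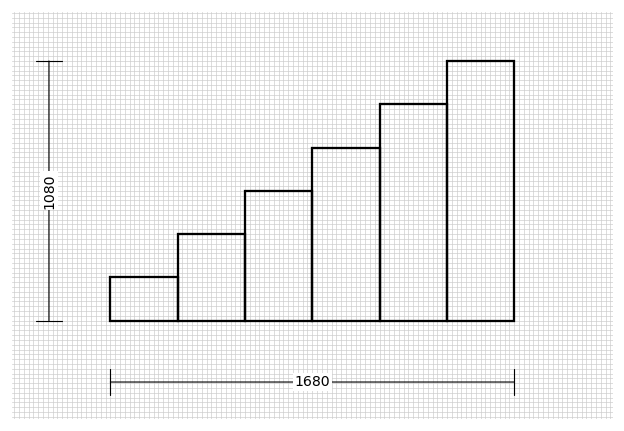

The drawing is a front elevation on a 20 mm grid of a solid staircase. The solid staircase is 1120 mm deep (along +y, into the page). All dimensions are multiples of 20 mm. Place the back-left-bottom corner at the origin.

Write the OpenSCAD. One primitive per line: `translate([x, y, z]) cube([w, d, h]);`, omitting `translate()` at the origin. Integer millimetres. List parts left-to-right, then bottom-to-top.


cube([280, 1120, 180]);
translate([280, 0, 0]) cube([280, 1120, 360]);
translate([560, 0, 0]) cube([280, 1120, 540]);
translate([840, 0, 0]) cube([280, 1120, 720]);
translate([1120, 0, 0]) cube([280, 1120, 900]);
translate([1400, 0, 0]) cube([280, 1120, 1080]);


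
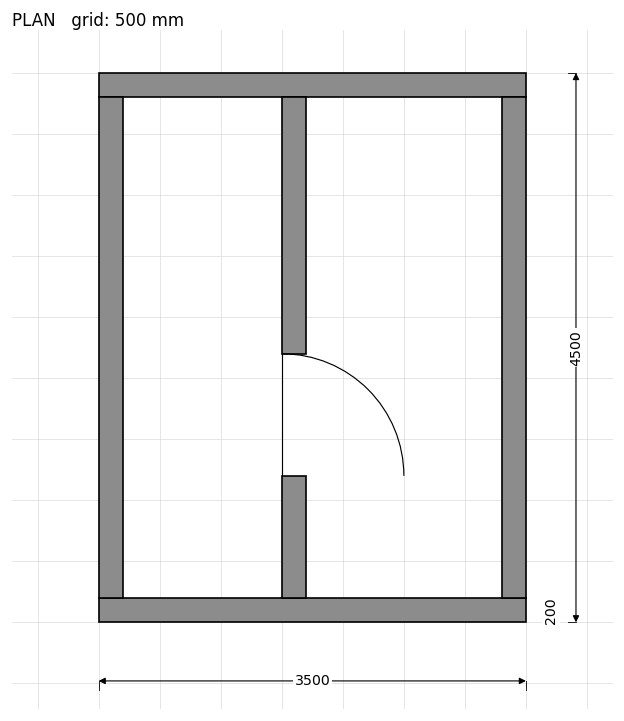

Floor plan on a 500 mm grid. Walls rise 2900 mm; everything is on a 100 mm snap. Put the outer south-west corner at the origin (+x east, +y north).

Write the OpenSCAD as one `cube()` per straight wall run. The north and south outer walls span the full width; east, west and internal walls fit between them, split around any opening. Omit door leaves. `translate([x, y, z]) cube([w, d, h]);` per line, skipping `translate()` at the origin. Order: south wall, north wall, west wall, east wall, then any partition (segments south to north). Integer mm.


cube([3500, 200, 2900]);
translate([0, 4300, 0]) cube([3500, 200, 2900]);
translate([0, 200, 0]) cube([200, 4100, 2900]);
translate([3300, 200, 0]) cube([200, 4100, 2900]);
translate([1500, 200, 0]) cube([200, 1000, 2900]);
translate([1500, 2200, 0]) cube([200, 2100, 2900]);
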